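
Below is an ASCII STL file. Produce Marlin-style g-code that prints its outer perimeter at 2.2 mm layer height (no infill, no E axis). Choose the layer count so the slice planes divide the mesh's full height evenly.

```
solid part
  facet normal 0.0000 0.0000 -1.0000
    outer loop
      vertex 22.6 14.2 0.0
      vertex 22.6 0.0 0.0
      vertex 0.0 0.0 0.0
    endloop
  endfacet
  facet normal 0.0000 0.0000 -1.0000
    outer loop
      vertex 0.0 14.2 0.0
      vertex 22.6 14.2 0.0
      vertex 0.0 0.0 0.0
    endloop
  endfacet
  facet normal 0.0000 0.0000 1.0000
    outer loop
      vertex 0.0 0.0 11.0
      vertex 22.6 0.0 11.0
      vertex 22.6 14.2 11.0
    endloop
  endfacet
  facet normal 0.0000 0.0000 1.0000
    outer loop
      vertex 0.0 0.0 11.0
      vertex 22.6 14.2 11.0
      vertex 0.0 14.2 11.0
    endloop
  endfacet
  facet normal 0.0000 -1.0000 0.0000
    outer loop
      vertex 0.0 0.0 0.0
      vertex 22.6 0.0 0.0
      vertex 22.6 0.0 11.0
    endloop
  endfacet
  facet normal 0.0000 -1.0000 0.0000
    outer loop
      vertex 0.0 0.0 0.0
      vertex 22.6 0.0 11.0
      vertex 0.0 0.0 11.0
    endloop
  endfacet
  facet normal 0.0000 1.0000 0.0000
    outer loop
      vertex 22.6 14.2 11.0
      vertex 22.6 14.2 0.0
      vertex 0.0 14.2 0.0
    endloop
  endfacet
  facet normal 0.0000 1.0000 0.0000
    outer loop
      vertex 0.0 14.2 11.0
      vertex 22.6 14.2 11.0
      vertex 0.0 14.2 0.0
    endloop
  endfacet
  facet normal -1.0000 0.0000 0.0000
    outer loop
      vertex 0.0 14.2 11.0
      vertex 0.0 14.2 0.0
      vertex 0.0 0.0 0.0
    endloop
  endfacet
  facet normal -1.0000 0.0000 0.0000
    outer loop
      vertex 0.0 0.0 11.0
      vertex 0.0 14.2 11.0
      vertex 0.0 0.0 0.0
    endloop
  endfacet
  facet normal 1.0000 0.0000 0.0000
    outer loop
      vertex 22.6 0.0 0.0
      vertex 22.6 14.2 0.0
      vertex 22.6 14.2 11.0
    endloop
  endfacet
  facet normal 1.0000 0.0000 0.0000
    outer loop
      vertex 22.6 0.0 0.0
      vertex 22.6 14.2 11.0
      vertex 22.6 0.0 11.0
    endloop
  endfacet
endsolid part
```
; perimeter-only toolpath
G21 ; units = mm
G90 ; absolute positioning
G28 ; home
; layer 1
G0 Z2.2
G0 X0.0 Y0.0
G1 X22.6 Y0.0
G1 X22.6 Y14.2
G1 X0.0 Y14.2
G1 X0.0 Y0.0
; layer 2
G0 Z4.4
G0 X0.0 Y0.0
G1 X22.6 Y0.0
G1 X22.6 Y14.2
G1 X0.0 Y14.2
G1 X0.0 Y0.0
; layer 3
G0 Z6.6
G0 X0.0 Y0.0
G1 X22.6 Y0.0
G1 X22.6 Y14.2
G1 X0.0 Y14.2
G1 X0.0 Y0.0
; layer 4
G0 Z8.8
G0 X0.0 Y0.0
G1 X22.6 Y0.0
G1 X22.6 Y14.2
G1 X0.0 Y14.2
G1 X0.0 Y0.0
; layer 5
G0 Z11.0
G0 X0.0 Y0.0
G1 X22.6 Y0.0
G1 X22.6 Y14.2
G1 X0.0 Y14.2
G1 X0.0 Y0.0
M2 ; end

The solid is a rectangular box, roughly 22.6 × 14.2 mm footprint and 11 mm tall. Slicing at Δz = 2.2 mm — 5 equal slices spanning the solid's height, so layer i sits at z = i·h/5 — gives 5 non-empty perimeters. Each is a 4-segment closed polygon; G0 lifts to the layer z and rapids to the start vertex, then G1 traces the edges.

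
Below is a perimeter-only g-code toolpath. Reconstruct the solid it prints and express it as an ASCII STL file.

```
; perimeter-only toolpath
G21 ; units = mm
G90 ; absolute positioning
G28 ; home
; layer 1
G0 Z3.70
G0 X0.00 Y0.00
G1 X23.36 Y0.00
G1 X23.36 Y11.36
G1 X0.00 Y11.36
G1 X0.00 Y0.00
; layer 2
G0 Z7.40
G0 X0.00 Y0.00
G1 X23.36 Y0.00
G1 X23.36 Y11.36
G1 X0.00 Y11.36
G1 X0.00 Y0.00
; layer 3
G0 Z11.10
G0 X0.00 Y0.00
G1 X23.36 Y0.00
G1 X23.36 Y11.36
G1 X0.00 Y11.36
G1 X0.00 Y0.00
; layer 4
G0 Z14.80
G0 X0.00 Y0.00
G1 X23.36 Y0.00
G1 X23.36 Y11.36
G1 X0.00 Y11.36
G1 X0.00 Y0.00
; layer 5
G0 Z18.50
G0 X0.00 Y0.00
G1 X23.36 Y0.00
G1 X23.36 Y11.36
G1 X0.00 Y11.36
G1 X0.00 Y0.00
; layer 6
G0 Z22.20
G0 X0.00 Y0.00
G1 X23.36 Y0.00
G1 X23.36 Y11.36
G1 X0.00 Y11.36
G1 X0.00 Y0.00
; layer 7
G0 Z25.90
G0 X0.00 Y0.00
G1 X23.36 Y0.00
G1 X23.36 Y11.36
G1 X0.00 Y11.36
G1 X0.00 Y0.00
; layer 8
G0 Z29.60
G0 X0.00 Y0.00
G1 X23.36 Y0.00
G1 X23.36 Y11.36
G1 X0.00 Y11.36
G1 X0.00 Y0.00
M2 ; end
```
solid part
  facet normal 0.0000 0.0000 -1.0000
    outer loop
      vertex 23.36 11.36 0.00
      vertex 23.36 0.00 0.00
      vertex 0.00 0.00 0.00
    endloop
  endfacet
  facet normal 0.0000 0.0000 -1.0000
    outer loop
      vertex 0.00 11.36 0.00
      vertex 23.36 11.36 0.00
      vertex 0.00 0.00 0.00
    endloop
  endfacet
  facet normal 0.0000 0.0000 1.0000
    outer loop
      vertex 0.00 0.00 29.60
      vertex 23.36 0.00 29.60
      vertex 23.36 11.36 29.60
    endloop
  endfacet
  facet normal 0.0000 0.0000 1.0000
    outer loop
      vertex 0.00 0.00 29.60
      vertex 23.36 11.36 29.60
      vertex 0.00 11.36 29.60
    endloop
  endfacet
  facet normal 0.0000 -1.0000 0.0000
    outer loop
      vertex 0.00 0.00 0.00
      vertex 23.36 0.00 0.00
      vertex 23.36 0.00 29.60
    endloop
  endfacet
  facet normal 0.0000 -1.0000 0.0000
    outer loop
      vertex 0.00 0.00 0.00
      vertex 23.36 0.00 29.60
      vertex 0.00 0.00 29.60
    endloop
  endfacet
  facet normal 0.0000 1.0000 0.0000
    outer loop
      vertex 23.36 11.36 29.60
      vertex 23.36 11.36 0.00
      vertex 0.00 11.36 0.00
    endloop
  endfacet
  facet normal 0.0000 1.0000 0.0000
    outer loop
      vertex 0.00 11.36 29.60
      vertex 23.36 11.36 29.60
      vertex 0.00 11.36 0.00
    endloop
  endfacet
  facet normal -1.0000 0.0000 0.0000
    outer loop
      vertex 0.00 11.36 29.60
      vertex 0.00 11.36 0.00
      vertex 0.00 0.00 0.00
    endloop
  endfacet
  facet normal -1.0000 0.0000 0.0000
    outer loop
      vertex 0.00 0.00 29.60
      vertex 0.00 11.36 29.60
      vertex 0.00 0.00 0.00
    endloop
  endfacet
  facet normal 1.0000 0.0000 0.0000
    outer loop
      vertex 23.36 0.00 0.00
      vertex 23.36 11.36 0.00
      vertex 23.36 11.36 29.60
    endloop
  endfacet
  facet normal 1.0000 0.0000 0.0000
    outer loop
      vertex 23.36 0.00 0.00
      vertex 23.36 11.36 29.60
      vertex 23.36 0.00 29.60
    endloop
  endfacet
endsolid part

The G0 Z moves step by Δz≈3.70 mm. Every layer's G1 loop is the same polygon, so the solid is a straight extrusion of it from z=0 to z≈29.6. Closing with flat bottom and top caps and triangulating gives 12 facets — a rectangular box, roughly 23.4 × 11.4 mm footprint and 29.6 mm tall.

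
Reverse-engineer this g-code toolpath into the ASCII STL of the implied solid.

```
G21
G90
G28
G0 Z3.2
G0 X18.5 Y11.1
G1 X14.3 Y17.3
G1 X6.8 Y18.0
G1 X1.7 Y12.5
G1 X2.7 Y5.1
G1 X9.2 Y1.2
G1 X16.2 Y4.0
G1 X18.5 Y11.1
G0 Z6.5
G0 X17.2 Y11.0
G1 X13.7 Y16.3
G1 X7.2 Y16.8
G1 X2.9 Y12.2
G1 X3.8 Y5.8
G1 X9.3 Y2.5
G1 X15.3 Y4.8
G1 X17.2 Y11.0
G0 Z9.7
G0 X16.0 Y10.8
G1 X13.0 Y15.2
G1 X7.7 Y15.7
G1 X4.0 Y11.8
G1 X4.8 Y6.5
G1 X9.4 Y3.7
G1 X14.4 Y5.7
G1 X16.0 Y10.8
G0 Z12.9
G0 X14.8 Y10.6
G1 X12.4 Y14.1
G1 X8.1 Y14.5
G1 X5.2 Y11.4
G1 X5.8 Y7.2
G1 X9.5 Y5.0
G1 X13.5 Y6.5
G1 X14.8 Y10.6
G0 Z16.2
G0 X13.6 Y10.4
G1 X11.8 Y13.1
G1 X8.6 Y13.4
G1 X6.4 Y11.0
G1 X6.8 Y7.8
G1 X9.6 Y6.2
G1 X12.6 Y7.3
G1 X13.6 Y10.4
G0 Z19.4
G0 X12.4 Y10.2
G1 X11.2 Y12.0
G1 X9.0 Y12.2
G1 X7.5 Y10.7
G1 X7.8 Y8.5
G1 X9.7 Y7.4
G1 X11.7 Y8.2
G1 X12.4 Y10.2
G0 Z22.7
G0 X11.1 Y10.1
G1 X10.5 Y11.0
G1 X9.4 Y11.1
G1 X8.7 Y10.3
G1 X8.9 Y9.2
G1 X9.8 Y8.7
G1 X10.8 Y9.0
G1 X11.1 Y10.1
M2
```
solid part
  facet normal 0.0000 0.0000 -1.0000
    outer loop
      vertex 6.3 19.1 0.0
      vertex 14.9 18.4 0.0
      vertex 19.7 11.3 0.0
    endloop
  endfacet
  facet normal 0.0000 0.0000 -1.0000
    outer loop
      vertex 0.5 12.9 0.0
      vertex 6.3 19.1 0.0
      vertex 19.7 11.3 0.0
    endloop
  endfacet
  facet normal 0.0000 0.0000 -1.0000
    outer loop
      vertex 1.7 4.4 0.0
      vertex 0.5 12.9 0.0
      vertex 19.7 11.3 0.0
    endloop
  endfacet
  facet normal 0.0000 0.0000 -1.0000
    outer loop
      vertex 9.1 0.0 0.0
      vertex 1.7 4.4 0.0
      vertex 19.7 11.3 0.0
    endloop
  endfacet
  facet normal 0.0000 0.0000 -1.0000
    outer loop
      vertex 17.1 3.1 0.0
      vertex 9.1 0.0 0.0
      vertex 19.7 11.3 0.0
    endloop
  endfacet
  facet normal 0.7834 0.5297 0.3251
    outer loop
      vertex 19.7 11.3 0.0
      vertex 14.9 18.4 0.0
      vertex 9.9 9.9 25.9
    endloop
  endfacet
  facet normal 0.0767 0.9429 0.3242
    outer loop
      vertex 14.9 18.4 0.0
      vertex 6.3 19.1 0.0
      vertex 9.9 9.9 25.9
    endloop
  endfacet
  facet normal -0.6905 0.6460 0.3254
    outer loop
      vertex 6.3 19.1 0.0
      vertex 0.5 12.9 0.0
      vertex 9.9 9.9 25.9
    endloop
  endfacet
  facet normal -0.9366 -0.1322 0.3246
    outer loop
      vertex 0.5 12.9 0.0
      vertex 1.7 4.4 0.0
      vertex 9.9 9.9 25.9
    endloop
  endfacet
  facet normal -0.4832 -0.8127 0.3256
    outer loop
      vertex 1.7 4.4 0.0
      vertex 9.1 0.0 0.0
      vertex 9.9 9.9 25.9
    endloop
  endfacet
  facet normal 0.3415 -0.8814 0.3264
    outer loop
      vertex 9.1 0.0 0.0
      vertex 17.1 3.1 0.0
      vertex 9.9 9.9 25.9
    endloop
  endfacet
  facet normal 0.9013 -0.2858 0.3256
    outer loop
      vertex 17.1 3.1 0.0
      vertex 19.7 11.3 0.0
      vertex 9.9 9.9 25.9
    endloop
  endfacet
endsolid part

The G0 Z moves step by Δz≈3.2 mm. The G1 loops shrink linearly with z, so the solid tapers from its base footprint up to z≈25.9. Closing with a flat bottom cap and the tapered top and triangulating gives 12 facets — a regular 7-sided pyramid, base circumscribed radius ≈ 9.9 mm, apex at z ≈ 25.9 mm.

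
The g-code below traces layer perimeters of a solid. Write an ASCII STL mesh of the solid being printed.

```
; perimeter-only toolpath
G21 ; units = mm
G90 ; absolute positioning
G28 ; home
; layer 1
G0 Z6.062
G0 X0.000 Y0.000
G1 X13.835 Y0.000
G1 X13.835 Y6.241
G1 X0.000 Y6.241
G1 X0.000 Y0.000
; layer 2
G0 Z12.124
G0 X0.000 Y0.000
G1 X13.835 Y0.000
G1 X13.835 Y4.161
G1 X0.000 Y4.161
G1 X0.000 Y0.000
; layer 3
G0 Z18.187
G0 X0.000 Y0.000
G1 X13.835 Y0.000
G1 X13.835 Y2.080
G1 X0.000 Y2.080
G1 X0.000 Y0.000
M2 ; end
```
solid part
  facet normal 0.0000 0.0000 -1.0000
    outer loop
      vertex 13.835 8.322 0.000
      vertex 13.835 0.000 0.000
      vertex 0.000 0.000 0.000
    endloop
  endfacet
  facet normal 0.0000 0.0000 -1.0000
    outer loop
      vertex 0.000 8.322 0.000
      vertex 13.835 8.322 0.000
      vertex 0.000 0.000 0.000
    endloop
  endfacet
  facet normal 0.0000 -1.0000 0.0000
    outer loop
      vertex 0.000 0.000 0.000
      vertex 13.835 0.000 0.000
      vertex 13.835 0.000 24.249
    endloop
  endfacet
  facet normal 0.0000 -1.0000 0.0000
    outer loop
      vertex 0.000 0.000 0.000
      vertex 13.835 0.000 24.249
      vertex 0.000 0.000 24.249
    endloop
  endfacet
  facet normal 0.0000 0.9458 0.3246
    outer loop
      vertex 0.000 0.000 24.249
      vertex 13.835 0.000 24.249
      vertex 13.835 8.322 0.000
    endloop
  endfacet
  facet normal 0.0000 0.9458 0.3246
    outer loop
      vertex 0.000 0.000 24.249
      vertex 13.835 8.322 0.000
      vertex 0.000 8.322 0.000
    endloop
  endfacet
  facet normal -1.0000 0.0000 0.0000
    outer loop
      vertex 0.000 0.000 24.249
      vertex 0.000 8.322 0.000
      vertex 0.000 0.000 0.000
    endloop
  endfacet
  facet normal 1.0000 0.0000 0.0000
    outer loop
      vertex 13.835 0.000 0.000
      vertex 13.835 8.322 0.000
      vertex 13.835 0.000 24.249
    endloop
  endfacet
endsolid part

The G0 Z moves step by Δz≈6.062 mm. The G1 loops shrink linearly with z, so the solid tapers from its base footprint up to z≈24.2. Closing with a flat bottom cap and the tapered top and triangulating gives 8 facets — a wedge (ramp): 13.8 × 8.32 mm base, rising to 24.2 mm along the y=0 edge and sloping linearly to z=0 at y=8.32.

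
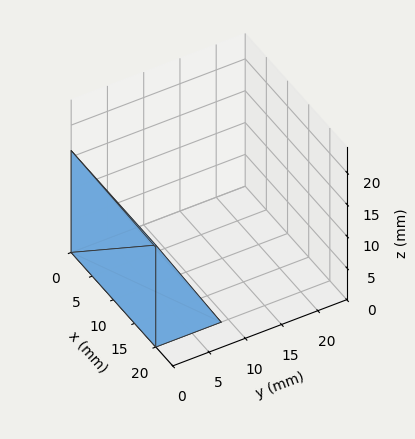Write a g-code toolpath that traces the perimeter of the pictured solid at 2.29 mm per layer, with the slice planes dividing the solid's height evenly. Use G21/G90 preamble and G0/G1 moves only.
Reading the render: the shape is a wedge (ramp): 20 × 9 mm base, rising to 16 mm along the y=0 edge and sloping linearly to z=0 at y=9 (dimensions read to the nearest mm from the axis ticks). For the g-code, the solid's height is divided into equal slices at the stated Δz and each level perimeter traced with G1 moves after a G0 lift.

; perimeter-only toolpath
G21 ; units = mm
G90 ; absolute positioning
G28 ; home
; layer 1
G0 Z2.29
G0 X0.00 Y0.00
G1 X20.00 Y0.00
G1 X20.00 Y7.71
G1 X0.00 Y7.71
G1 X0.00 Y0.00
; layer 2
G0 Z4.57
G0 X0.00 Y0.00
G1 X20.00 Y0.00
G1 X20.00 Y6.43
G1 X0.00 Y6.43
G1 X0.00 Y0.00
; layer 3
G0 Z6.86
G0 X0.00 Y0.00
G1 X20.00 Y0.00
G1 X20.00 Y5.14
G1 X0.00 Y5.14
G1 X0.00 Y0.00
; layer 4
G0 Z9.14
G0 X0.00 Y0.00
G1 X20.00 Y0.00
G1 X20.00 Y3.86
G1 X0.00 Y3.86
G1 X0.00 Y0.00
; layer 5
G0 Z11.43
G0 X0.00 Y0.00
G1 X20.00 Y0.00
G1 X20.00 Y2.57
G1 X0.00 Y2.57
G1 X0.00 Y0.00
; layer 6
G0 Z13.71
G0 X0.00 Y0.00
G1 X20.00 Y0.00
G1 X20.00 Y1.29
G1 X0.00 Y1.29
G1 X0.00 Y0.00
M2 ; end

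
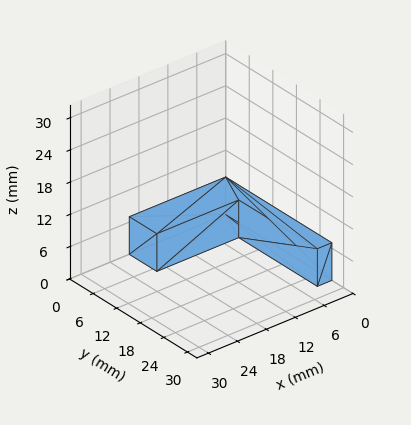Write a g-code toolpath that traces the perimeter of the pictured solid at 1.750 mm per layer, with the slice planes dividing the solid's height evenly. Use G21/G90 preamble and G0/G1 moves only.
Reading the render: the shape is an L-shaped prism: outer 20 × 27 mm, arm thicknesses ≈ 7 mm (horizontal) and 3 mm (vertical), extruded 7 mm in z (dimensions read to the nearest mm from the axis ticks). For the g-code, the solid's height is divided into equal slices at the stated Δz and each level perimeter traced with G1 moves after a G0 lift.

; perimeter-only toolpath
G21 ; units = mm
G90 ; absolute positioning
G28 ; home
; layer 1
G0 Z1.750
G0 X0.000 Y0.000
G1 X20.000 Y0.000
G1 X20.000 Y7.000
G1 X3.000 Y7.000
G1 X3.000 Y27.000
G1 X0.000 Y27.000
G1 X0.000 Y0.000
; layer 2
G0 Z3.500
G0 X0.000 Y0.000
G1 X20.000 Y0.000
G1 X20.000 Y7.000
G1 X3.000 Y7.000
G1 X3.000 Y27.000
G1 X0.000 Y27.000
G1 X0.000 Y0.000
; layer 3
G0 Z5.250
G0 X0.000 Y0.000
G1 X20.000 Y0.000
G1 X20.000 Y7.000
G1 X3.000 Y7.000
G1 X3.000 Y27.000
G1 X0.000 Y27.000
G1 X0.000 Y0.000
; layer 4
G0 Z7.000
G0 X0.000 Y0.000
G1 X20.000 Y0.000
G1 X20.000 Y7.000
G1 X3.000 Y7.000
G1 X3.000 Y27.000
G1 X0.000 Y27.000
G1 X0.000 Y0.000
M2 ; end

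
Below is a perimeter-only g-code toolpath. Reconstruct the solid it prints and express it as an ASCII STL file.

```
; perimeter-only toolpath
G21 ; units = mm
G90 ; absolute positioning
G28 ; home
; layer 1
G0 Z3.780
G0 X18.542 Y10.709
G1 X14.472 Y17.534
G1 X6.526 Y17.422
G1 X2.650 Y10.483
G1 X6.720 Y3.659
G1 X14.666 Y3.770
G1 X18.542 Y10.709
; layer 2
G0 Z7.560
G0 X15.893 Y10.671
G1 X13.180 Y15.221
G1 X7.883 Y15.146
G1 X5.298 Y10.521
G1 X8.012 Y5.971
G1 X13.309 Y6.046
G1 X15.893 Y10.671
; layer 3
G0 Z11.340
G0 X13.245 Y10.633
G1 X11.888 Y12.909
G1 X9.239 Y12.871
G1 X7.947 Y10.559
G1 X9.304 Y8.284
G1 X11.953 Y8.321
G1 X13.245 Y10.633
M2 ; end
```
solid part
  facet normal 0.0000 0.0000 -1.0000
    outer loop
      vertex 5.169 19.697 0.000
      vertex 15.764 19.846 0.000
      vertex 21.191 10.746 0.000
    endloop
  endfacet
  facet normal 0.0000 0.0000 -1.0000
    outer loop
      vertex 0.001 10.446 0.000
      vertex 5.169 19.697 0.000
      vertex 21.191 10.746 0.000
    endloop
  endfacet
  facet normal 0.0000 0.0000 -1.0000
    outer loop
      vertex 5.428 1.346 0.000
      vertex 0.001 10.446 0.000
      vertex 21.191 10.746 0.000
    endloop
  endfacet
  facet normal 0.0000 0.0000 -1.0000
    outer loop
      vertex 16.023 1.495 0.000
      vertex 5.428 1.346 0.000
      vertex 21.191 10.746 0.000
    endloop
  endfacet
  facet normal 0.7342 0.4379 0.5188
    outer loop
      vertex 21.191 10.746 0.000
      vertex 15.764 19.846 0.000
      vertex 10.596 10.596 15.120
    endloop
  endfacet
  facet normal -0.0120 0.8548 0.5188
    outer loop
      vertex 15.764 19.846 0.000
      vertex 5.169 19.697 0.000
      vertex 10.596 10.596 15.120
    endloop
  endfacet
  facet normal -0.7463 0.4169 0.5188
    outer loop
      vertex 5.169 19.697 0.000
      vertex 0.001 10.446 0.000
      vertex 10.596 10.596 15.120
    endloop
  endfacet
  facet normal -0.7342 -0.4379 0.5188
    outer loop
      vertex 0.001 10.446 0.000
      vertex 5.428 1.346 0.000
      vertex 10.596 10.596 15.120
    endloop
  endfacet
  facet normal 0.0120 -0.8548 0.5188
    outer loop
      vertex 5.428 1.346 0.000
      vertex 16.023 1.495 0.000
      vertex 10.596 10.596 15.120
    endloop
  endfacet
  facet normal 0.7463 -0.4169 0.5188
    outer loop
      vertex 16.023 1.495 0.000
      vertex 21.191 10.746 0.000
      vertex 10.596 10.596 15.120
    endloop
  endfacet
endsolid part

The G0 Z moves step by Δz≈3.780 mm. The G1 loops shrink linearly with z, so the solid tapers from its base footprint up to z≈15.1. Closing with a flat bottom cap and the tapered top and triangulating gives 10 facets — a regular 6-sided pyramid, base circumscribed radius ≈ 10.6 mm, apex at z ≈ 15.1 mm.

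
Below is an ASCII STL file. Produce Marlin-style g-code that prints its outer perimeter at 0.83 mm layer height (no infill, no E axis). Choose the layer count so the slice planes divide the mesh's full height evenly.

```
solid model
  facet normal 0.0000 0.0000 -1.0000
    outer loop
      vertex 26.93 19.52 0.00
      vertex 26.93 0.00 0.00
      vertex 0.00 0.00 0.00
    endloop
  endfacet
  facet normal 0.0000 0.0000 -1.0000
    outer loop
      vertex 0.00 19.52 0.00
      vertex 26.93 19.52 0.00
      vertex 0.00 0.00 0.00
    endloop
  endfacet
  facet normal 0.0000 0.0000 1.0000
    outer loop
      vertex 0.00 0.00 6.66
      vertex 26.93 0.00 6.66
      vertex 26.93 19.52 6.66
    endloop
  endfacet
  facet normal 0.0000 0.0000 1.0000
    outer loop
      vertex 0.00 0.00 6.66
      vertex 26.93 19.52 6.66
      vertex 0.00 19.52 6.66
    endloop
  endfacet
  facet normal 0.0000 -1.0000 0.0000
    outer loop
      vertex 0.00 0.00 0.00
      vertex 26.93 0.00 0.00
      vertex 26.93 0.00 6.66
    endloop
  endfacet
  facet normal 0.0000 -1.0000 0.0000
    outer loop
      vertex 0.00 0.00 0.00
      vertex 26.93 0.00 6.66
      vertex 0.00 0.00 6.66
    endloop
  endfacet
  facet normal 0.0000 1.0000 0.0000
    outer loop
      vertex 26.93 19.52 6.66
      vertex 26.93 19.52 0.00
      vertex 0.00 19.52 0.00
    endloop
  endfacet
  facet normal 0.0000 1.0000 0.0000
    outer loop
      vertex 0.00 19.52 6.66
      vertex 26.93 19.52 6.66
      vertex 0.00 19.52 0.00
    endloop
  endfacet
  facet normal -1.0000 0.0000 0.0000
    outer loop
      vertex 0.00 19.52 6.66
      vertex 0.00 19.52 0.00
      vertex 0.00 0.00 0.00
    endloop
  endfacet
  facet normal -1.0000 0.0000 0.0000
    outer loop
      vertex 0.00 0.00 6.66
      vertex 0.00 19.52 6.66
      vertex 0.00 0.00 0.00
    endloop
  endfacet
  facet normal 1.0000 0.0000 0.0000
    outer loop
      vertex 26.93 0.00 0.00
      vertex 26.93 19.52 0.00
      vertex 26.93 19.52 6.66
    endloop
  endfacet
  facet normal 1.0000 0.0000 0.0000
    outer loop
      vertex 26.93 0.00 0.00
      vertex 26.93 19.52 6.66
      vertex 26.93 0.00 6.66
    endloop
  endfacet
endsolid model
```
; perimeter-only toolpath
G21 ; units = mm
G90 ; absolute positioning
G28 ; home
; layer 1
G0 Z0.83
G0 X0.00 Y0.00
G1 X26.93 Y0.00
G1 X26.93 Y19.52
G1 X0.00 Y19.52
G1 X0.00 Y0.00
; layer 2
G0 Z1.67
G0 X0.00 Y0.00
G1 X26.93 Y0.00
G1 X26.93 Y19.52
G1 X0.00 Y19.52
G1 X0.00 Y0.00
; layer 3
G0 Z2.50
G0 X0.00 Y0.00
G1 X26.93 Y0.00
G1 X26.93 Y19.52
G1 X0.00 Y19.52
G1 X0.00 Y0.00
; layer 4
G0 Z3.33
G0 X0.00 Y0.00
G1 X26.93 Y0.00
G1 X26.93 Y19.52
G1 X0.00 Y19.52
G1 X0.00 Y0.00
; layer 5
G0 Z4.16
G0 X0.00 Y0.00
G1 X26.93 Y0.00
G1 X26.93 Y19.52
G1 X0.00 Y19.52
G1 X0.00 Y0.00
; layer 6
G0 Z5.00
G0 X0.00 Y0.00
G1 X26.93 Y0.00
G1 X26.93 Y19.52
G1 X0.00 Y19.52
G1 X0.00 Y0.00
; layer 7
G0 Z5.83
G0 X0.00 Y0.00
G1 X26.93 Y0.00
G1 X26.93 Y19.52
G1 X0.00 Y19.52
G1 X0.00 Y0.00
; layer 8
G0 Z6.66
G0 X0.00 Y0.00
G1 X26.93 Y0.00
G1 X26.93 Y19.52
G1 X0.00 Y19.52
G1 X0.00 Y0.00
M2 ; end

The solid is a rectangular box, roughly 26.9 × 19.5 mm footprint and 6.66 mm tall. Slicing at Δz = 0.83 mm — 8 equal slices spanning the solid's height, so layer i sits at z = i·h/8 — gives 8 non-empty perimeters. Each is a 4-segment closed polygon; G0 lifts to the layer z and rapids to the start vertex, then G1 traces the edges.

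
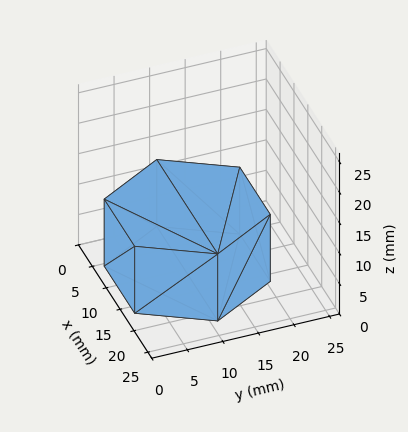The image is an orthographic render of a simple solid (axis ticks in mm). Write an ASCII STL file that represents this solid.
Reading the render: the shape is a regular 6-sided prism (a cylinder approximated with 6 flat sides), circumscribed radius ≈ 11 mm, height ≈ 11 mm (dimensions read to the nearest mm from the axis ticks). For the STL, each face is triangulated and given an outward normal.

solid part
  facet normal 0.0000 0.0000 -1.0000
    outer loop
      vertex 5.50 20.53 0.00
      vertex 16.50 20.53 0.00
      vertex 22.00 11.00 0.00
    endloop
  endfacet
  facet normal 0.0000 0.0000 -1.0000
    outer loop
      vertex 0.00 11.00 0.00
      vertex 5.50 20.53 0.00
      vertex 22.00 11.00 0.00
    endloop
  endfacet
  facet normal 0.0000 0.0000 -1.0000
    outer loop
      vertex 5.50 1.47 0.00
      vertex 0.00 11.00 0.00
      vertex 22.00 11.00 0.00
    endloop
  endfacet
  facet normal 0.0000 0.0000 -1.0000
    outer loop
      vertex 16.50 1.47 0.00
      vertex 5.50 1.47 0.00
      vertex 22.00 11.00 0.00
    endloop
  endfacet
  facet normal 0.0000 0.0000 1.0000
    outer loop
      vertex 22.00 11.00 11.00
      vertex 16.50 20.53 11.00
      vertex 5.50 20.53 11.00
    endloop
  endfacet
  facet normal 0.0000 0.0000 1.0000
    outer loop
      vertex 22.00 11.00 11.00
      vertex 5.50 20.53 11.00
      vertex 0.00 11.00 11.00
    endloop
  endfacet
  facet normal 0.0000 0.0000 1.0000
    outer loop
      vertex 22.00 11.00 11.00
      vertex 0.00 11.00 11.00
      vertex 5.50 1.47 11.00
    endloop
  endfacet
  facet normal 0.0000 0.0000 1.0000
    outer loop
      vertex 22.00 11.00 11.00
      vertex 5.50 1.47 11.00
      vertex 16.50 1.47 11.00
    endloop
  endfacet
  facet normal 0.8661 0.4999 0.0000
    outer loop
      vertex 22.00 11.00 0.00
      vertex 16.50 20.53 0.00
      vertex 16.50 20.53 11.00
    endloop
  endfacet
  facet normal 0.8661 0.4999 0.0000
    outer loop
      vertex 22.00 11.00 0.00
      vertex 16.50 20.53 11.00
      vertex 22.00 11.00 11.00
    endloop
  endfacet
  facet normal 0.0000 1.0000 0.0000
    outer loop
      vertex 16.50 20.53 0.00
      vertex 5.50 20.53 0.00
      vertex 5.50 20.53 11.00
    endloop
  endfacet
  facet normal 0.0000 1.0000 0.0000
    outer loop
      vertex 16.50 20.53 0.00
      vertex 5.50 20.53 11.00
      vertex 16.50 20.53 11.00
    endloop
  endfacet
  facet normal -0.8661 0.4999 0.0000
    outer loop
      vertex 5.50 20.53 0.00
      vertex 0.00 11.00 0.00
      vertex 0.00 11.00 11.00
    endloop
  endfacet
  facet normal -0.8661 0.4999 0.0000
    outer loop
      vertex 5.50 20.53 0.00
      vertex 0.00 11.00 11.00
      vertex 5.50 20.53 11.00
    endloop
  endfacet
  facet normal -0.8661 -0.4999 0.0000
    outer loop
      vertex 0.00 11.00 0.00
      vertex 5.50 1.47 0.00
      vertex 5.50 1.47 11.00
    endloop
  endfacet
  facet normal -0.8661 -0.4999 0.0000
    outer loop
      vertex 0.00 11.00 0.00
      vertex 5.50 1.47 11.00
      vertex 0.00 11.00 11.00
    endloop
  endfacet
  facet normal 0.0000 -1.0000 0.0000
    outer loop
      vertex 5.50 1.47 0.00
      vertex 16.50 1.47 0.00
      vertex 16.50 1.47 11.00
    endloop
  endfacet
  facet normal 0.0000 -1.0000 0.0000
    outer loop
      vertex 5.50 1.47 0.00
      vertex 16.50 1.47 11.00
      vertex 5.50 1.47 11.00
    endloop
  endfacet
  facet normal 0.8661 -0.4999 0.0000
    outer loop
      vertex 16.50 1.47 0.00
      vertex 22.00 11.00 0.00
      vertex 22.00 11.00 11.00
    endloop
  endfacet
  facet normal 0.8661 -0.4999 0.0000
    outer loop
      vertex 16.50 1.47 0.00
      vertex 22.00 11.00 11.00
      vertex 16.50 1.47 11.00
    endloop
  endfacet
endsolid part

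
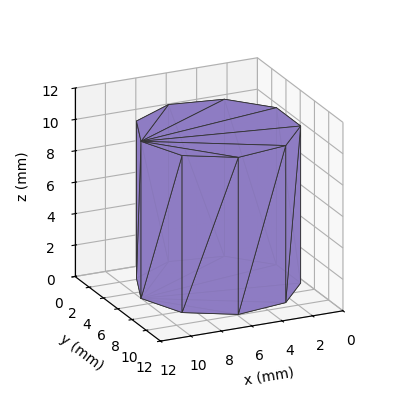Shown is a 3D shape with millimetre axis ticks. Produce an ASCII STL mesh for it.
Reading the render: the shape is a regular 9-sided prism (a cylinder approximated with 9 flat sides), circumscribed radius ≈ 5 mm, height ≈ 10 mm (dimensions read to the nearest mm from the axis ticks). For the STL, each face is triangulated and given an outward normal.

solid part
  facet normal 0.0000 0.0000 -1.0000
    outer loop
      vertex 5.9 9.9 0.0
      vertex 8.8 8.2 0.0
      vertex 10.0 5.0 0.0
    endloop
  endfacet
  facet normal 0.0000 0.0000 -1.0000
    outer loop
      vertex 2.5 9.3 0.0
      vertex 5.9 9.9 0.0
      vertex 10.0 5.0 0.0
    endloop
  endfacet
  facet normal 0.0000 0.0000 -1.0000
    outer loop
      vertex 0.3 6.7 0.0
      vertex 2.5 9.3 0.0
      vertex 10.0 5.0 0.0
    endloop
  endfacet
  facet normal 0.0000 0.0000 -1.0000
    outer loop
      vertex 0.3 3.3 0.0
      vertex 0.3 6.7 0.0
      vertex 10.0 5.0 0.0
    endloop
  endfacet
  facet normal 0.0000 0.0000 -1.0000
    outer loop
      vertex 2.5 0.7 0.0
      vertex 0.3 3.3 0.0
      vertex 10.0 5.0 0.0
    endloop
  endfacet
  facet normal 0.0000 0.0000 -1.0000
    outer loop
      vertex 5.9 0.1 0.0
      vertex 2.5 0.7 0.0
      vertex 10.0 5.0 0.0
    endloop
  endfacet
  facet normal 0.0000 0.0000 -1.0000
    outer loop
      vertex 8.8 1.8 0.0
      vertex 5.9 0.1 0.0
      vertex 10.0 5.0 0.0
    endloop
  endfacet
  facet normal 0.0000 0.0000 1.0000
    outer loop
      vertex 10.0 5.0 10.0
      vertex 8.8 8.2 10.0
      vertex 5.9 9.9 10.0
    endloop
  endfacet
  facet normal 0.0000 0.0000 1.0000
    outer loop
      vertex 10.0 5.0 10.0
      vertex 5.9 9.9 10.0
      vertex 2.5 9.3 10.0
    endloop
  endfacet
  facet normal 0.0000 0.0000 1.0000
    outer loop
      vertex 10.0 5.0 10.0
      vertex 2.5 9.3 10.0
      vertex 0.3 6.7 10.0
    endloop
  endfacet
  facet normal 0.0000 0.0000 1.0000
    outer loop
      vertex 10.0 5.0 10.0
      vertex 0.3 6.7 10.0
      vertex 0.3 3.3 10.0
    endloop
  endfacet
  facet normal 0.0000 0.0000 1.0000
    outer loop
      vertex 10.0 5.0 10.0
      vertex 0.3 3.3 10.0
      vertex 2.5 0.7 10.0
    endloop
  endfacet
  facet normal 0.0000 0.0000 1.0000
    outer loop
      vertex 10.0 5.0 10.0
      vertex 2.5 0.7 10.0
      vertex 5.9 0.1 10.0
    endloop
  endfacet
  facet normal 0.0000 0.0000 1.0000
    outer loop
      vertex 10.0 5.0 10.0
      vertex 5.9 0.1 10.0
      vertex 8.8 1.8 10.0
    endloop
  endfacet
  facet normal 0.9363 0.3511 0.0000
    outer loop
      vertex 10.0 5.0 0.0
      vertex 8.8 8.2 0.0
      vertex 8.8 8.2 10.0
    endloop
  endfacet
  facet normal 0.9363 0.3511 0.0000
    outer loop
      vertex 10.0 5.0 0.0
      vertex 8.8 8.2 10.0
      vertex 10.0 5.0 10.0
    endloop
  endfacet
  facet normal 0.5057 0.8627 0.0000
    outer loop
      vertex 8.8 8.2 0.0
      vertex 5.9 9.9 0.0
      vertex 5.9 9.9 10.0
    endloop
  endfacet
  facet normal 0.5057 0.8627 0.0000
    outer loop
      vertex 8.8 8.2 0.0
      vertex 5.9 9.9 10.0
      vertex 8.8 8.2 10.0
    endloop
  endfacet
  facet normal -0.1738 0.9848 0.0000
    outer loop
      vertex 5.9 9.9 0.0
      vertex 2.5 9.3 0.0
      vertex 2.5 9.3 10.0
    endloop
  endfacet
  facet normal -0.1738 0.9848 0.0000
    outer loop
      vertex 5.9 9.9 0.0
      vertex 2.5 9.3 10.0
      vertex 5.9 9.9 10.0
    endloop
  endfacet
  facet normal -0.7634 0.6459 0.0000
    outer loop
      vertex 2.5 9.3 0.0
      vertex 0.3 6.7 0.0
      vertex 0.3 6.7 10.0
    endloop
  endfacet
  facet normal -0.7634 0.6459 0.0000
    outer loop
      vertex 2.5 9.3 0.0
      vertex 0.3 6.7 10.0
      vertex 2.5 9.3 10.0
    endloop
  endfacet
  facet normal -1.0000 0.0000 0.0000
    outer loop
      vertex 0.3 6.7 0.0
      vertex 0.3 3.3 0.0
      vertex 0.3 3.3 10.0
    endloop
  endfacet
  facet normal -1.0000 0.0000 0.0000
    outer loop
      vertex 0.3 6.7 0.0
      vertex 0.3 3.3 10.0
      vertex 0.3 6.7 10.0
    endloop
  endfacet
  facet normal -0.7634 -0.6459 0.0000
    outer loop
      vertex 0.3 3.3 0.0
      vertex 2.5 0.7 0.0
      vertex 2.5 0.7 10.0
    endloop
  endfacet
  facet normal -0.7634 -0.6459 0.0000
    outer loop
      vertex 0.3 3.3 0.0
      vertex 2.5 0.7 10.0
      vertex 0.3 3.3 10.0
    endloop
  endfacet
  facet normal -0.1738 -0.9848 0.0000
    outer loop
      vertex 2.5 0.7 0.0
      vertex 5.9 0.1 0.0
      vertex 5.9 0.1 10.0
    endloop
  endfacet
  facet normal -0.1738 -0.9848 0.0000
    outer loop
      vertex 2.5 0.7 0.0
      vertex 5.9 0.1 10.0
      vertex 2.5 0.7 10.0
    endloop
  endfacet
  facet normal 0.5057 -0.8627 0.0000
    outer loop
      vertex 5.9 0.1 0.0
      vertex 8.8 1.8 0.0
      vertex 8.8 1.8 10.0
    endloop
  endfacet
  facet normal 0.5057 -0.8627 0.0000
    outer loop
      vertex 5.9 0.1 0.0
      vertex 8.8 1.8 10.0
      vertex 5.9 0.1 10.0
    endloop
  endfacet
  facet normal 0.9363 -0.3511 0.0000
    outer loop
      vertex 8.8 1.8 0.0
      vertex 10.0 5.0 0.0
      vertex 10.0 5.0 10.0
    endloop
  endfacet
  facet normal 0.9363 -0.3511 0.0000
    outer loop
      vertex 8.8 1.8 0.0
      vertex 10.0 5.0 10.0
      vertex 8.8 1.8 10.0
    endloop
  endfacet
endsolid part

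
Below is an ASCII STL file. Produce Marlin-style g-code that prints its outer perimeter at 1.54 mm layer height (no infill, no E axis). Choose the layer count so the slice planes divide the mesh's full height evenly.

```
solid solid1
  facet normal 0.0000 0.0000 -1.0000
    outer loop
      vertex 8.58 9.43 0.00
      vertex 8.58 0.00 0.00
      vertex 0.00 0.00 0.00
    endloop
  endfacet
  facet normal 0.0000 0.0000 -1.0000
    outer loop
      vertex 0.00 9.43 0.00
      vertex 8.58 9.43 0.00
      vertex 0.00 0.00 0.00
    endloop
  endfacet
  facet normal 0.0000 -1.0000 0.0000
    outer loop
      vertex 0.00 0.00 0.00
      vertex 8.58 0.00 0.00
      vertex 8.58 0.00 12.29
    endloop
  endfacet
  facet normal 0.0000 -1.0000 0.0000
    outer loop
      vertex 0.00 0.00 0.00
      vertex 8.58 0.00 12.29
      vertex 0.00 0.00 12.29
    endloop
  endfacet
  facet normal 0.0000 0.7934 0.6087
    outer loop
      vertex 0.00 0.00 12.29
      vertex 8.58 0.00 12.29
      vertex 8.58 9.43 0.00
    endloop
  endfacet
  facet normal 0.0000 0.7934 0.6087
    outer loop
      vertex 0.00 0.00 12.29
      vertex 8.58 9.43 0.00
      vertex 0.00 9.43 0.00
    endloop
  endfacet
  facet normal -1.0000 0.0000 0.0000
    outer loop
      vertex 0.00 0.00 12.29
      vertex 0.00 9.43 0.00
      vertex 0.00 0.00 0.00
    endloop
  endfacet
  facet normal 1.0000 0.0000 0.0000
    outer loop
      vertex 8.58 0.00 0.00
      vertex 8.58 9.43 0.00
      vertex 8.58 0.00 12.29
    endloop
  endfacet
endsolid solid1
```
; perimeter-only toolpath
G21 ; units = mm
G90 ; absolute positioning
G28 ; home
; layer 1
G0 Z1.54
G0 X0.00 Y0.00
G1 X8.58 Y0.00
G1 X8.58 Y8.25
G1 X0.00 Y8.25
G1 X0.00 Y0.00
; layer 2
G0 Z3.07
G0 X0.00 Y0.00
G1 X8.58 Y0.00
G1 X8.58 Y7.07
G1 X0.00 Y7.07
G1 X0.00 Y0.00
; layer 3
G0 Z4.61
G0 X0.00 Y0.00
G1 X8.58 Y0.00
G1 X8.58 Y5.89
G1 X0.00 Y5.89
G1 X0.00 Y0.00
; layer 4
G0 Z6.14
G0 X0.00 Y0.00
G1 X8.58 Y0.00
G1 X8.58 Y4.71
G1 X0.00 Y4.71
G1 X0.00 Y0.00
; layer 5
G0 Z7.68
G0 X0.00 Y0.00
G1 X8.58 Y0.00
G1 X8.58 Y3.54
G1 X0.00 Y3.54
G1 X0.00 Y0.00
; layer 6
G0 Z9.22
G0 X0.00 Y0.00
G1 X8.58 Y0.00
G1 X8.58 Y2.36
G1 X0.00 Y2.36
G1 X0.00 Y0.00
; layer 7
G0 Z10.75
G0 X0.00 Y0.00
G1 X8.58 Y0.00
G1 X8.58 Y1.18
G1 X0.00 Y1.18
G1 X0.00 Y0.00
M2 ; end

The solid is a wedge (ramp): 8.58 × 9.43 mm base, rising to 12.3 mm along the y=0 edge and sloping linearly to z=0 at y=9.43. Slicing at Δz = 1.54 mm — 8 equal slices spanning the solid's height, so layer i sits at z = i·h/8 — gives 7 non-empty perimeters. Each is a 4-segment closed polygon; G0 lifts to the layer z and rapids to the start vertex, then G1 traces the edges. The cross-section shrinks linearly with z (the slice at the apex is degenerate and omitted).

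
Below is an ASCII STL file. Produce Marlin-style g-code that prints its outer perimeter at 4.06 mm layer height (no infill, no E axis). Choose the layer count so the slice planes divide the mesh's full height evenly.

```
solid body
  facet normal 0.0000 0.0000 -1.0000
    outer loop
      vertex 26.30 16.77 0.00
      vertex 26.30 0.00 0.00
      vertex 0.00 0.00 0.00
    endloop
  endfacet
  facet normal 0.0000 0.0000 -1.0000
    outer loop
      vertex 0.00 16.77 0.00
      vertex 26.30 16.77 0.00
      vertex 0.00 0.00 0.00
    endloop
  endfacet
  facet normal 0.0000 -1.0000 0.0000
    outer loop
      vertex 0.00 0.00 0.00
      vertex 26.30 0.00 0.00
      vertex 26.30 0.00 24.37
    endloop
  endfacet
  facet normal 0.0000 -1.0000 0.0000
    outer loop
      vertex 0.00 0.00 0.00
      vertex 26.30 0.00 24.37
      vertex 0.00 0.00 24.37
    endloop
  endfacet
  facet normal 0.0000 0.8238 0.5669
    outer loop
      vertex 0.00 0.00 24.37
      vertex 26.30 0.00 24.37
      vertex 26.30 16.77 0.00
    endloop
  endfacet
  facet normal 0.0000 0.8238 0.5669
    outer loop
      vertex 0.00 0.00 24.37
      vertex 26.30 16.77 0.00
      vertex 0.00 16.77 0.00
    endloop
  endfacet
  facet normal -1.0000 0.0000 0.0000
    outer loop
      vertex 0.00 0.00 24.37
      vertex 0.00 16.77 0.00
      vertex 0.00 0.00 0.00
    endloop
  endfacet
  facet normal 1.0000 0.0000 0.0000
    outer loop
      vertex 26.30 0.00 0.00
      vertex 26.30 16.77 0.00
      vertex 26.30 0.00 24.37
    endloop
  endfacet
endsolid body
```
; perimeter-only toolpath
G21 ; units = mm
G90 ; absolute positioning
G28 ; home
; layer 1
G0 Z4.06
G0 X0.00 Y0.00
G1 X26.30 Y0.00
G1 X26.30 Y13.97
G1 X0.00 Y13.97
G1 X0.00 Y0.00
; layer 2
G0 Z8.12
G0 X0.00 Y0.00
G1 X26.30 Y0.00
G1 X26.30 Y11.18
G1 X0.00 Y11.18
G1 X0.00 Y0.00
; layer 3
G0 Z12.18
G0 X0.00 Y0.00
G1 X26.30 Y0.00
G1 X26.30 Y8.38
G1 X0.00 Y8.38
G1 X0.00 Y0.00
; layer 4
G0 Z16.25
G0 X0.00 Y0.00
G1 X26.30 Y0.00
G1 X26.30 Y5.59
G1 X0.00 Y5.59
G1 X0.00 Y0.00
; layer 5
G0 Z20.31
G0 X0.00 Y0.00
G1 X26.30 Y0.00
G1 X26.30 Y2.80
G1 X0.00 Y2.80
G1 X0.00 Y0.00
M2 ; end

The solid is a wedge (ramp): 26.3 × 16.8 mm base, rising to 24.4 mm along the y=0 edge and sloping linearly to z=0 at y=16.8. Slicing at Δz = 4.06 mm — 6 equal slices spanning the solid's height, so layer i sits at z = i·h/6 — gives 5 non-empty perimeters. Each is a 4-segment closed polygon; G0 lifts to the layer z and rapids to the start vertex, then G1 traces the edges. The cross-section shrinks linearly with z (the slice at the apex is degenerate and omitted).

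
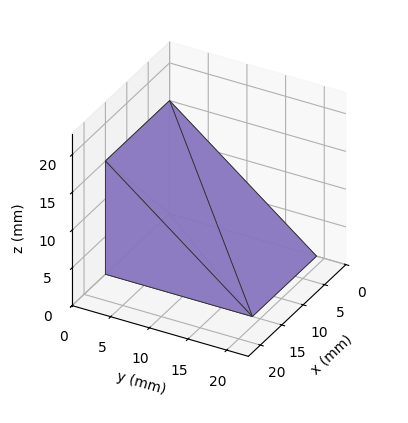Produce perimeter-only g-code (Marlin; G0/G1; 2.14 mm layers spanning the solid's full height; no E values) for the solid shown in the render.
Reading the render: the shape is a wedge (ramp): 15 × 19 mm base, rising to 15 mm along the y=0 edge and sloping linearly to z=0 at y=19 (dimensions read to the nearest mm from the axis ticks). For the g-code, the solid's height is divided into equal slices at the stated Δz and each level perimeter traced with G1 moves after a G0 lift.

; perimeter-only toolpath
G21 ; units = mm
G90 ; absolute positioning
G28 ; home
; layer 1
G0 Z2.14
G0 X0.00 Y0.00
G1 X15.00 Y0.00
G1 X15.00 Y16.29
G1 X0.00 Y16.29
G1 X0.00 Y0.00
; layer 2
G0 Z4.29
G0 X0.00 Y0.00
G1 X15.00 Y0.00
G1 X15.00 Y13.57
G1 X0.00 Y13.57
G1 X0.00 Y0.00
; layer 3
G0 Z6.43
G0 X0.00 Y0.00
G1 X15.00 Y0.00
G1 X15.00 Y10.86
G1 X0.00 Y10.86
G1 X0.00 Y0.00
; layer 4
G0 Z8.57
G0 X0.00 Y0.00
G1 X15.00 Y0.00
G1 X15.00 Y8.14
G1 X0.00 Y8.14
G1 X0.00 Y0.00
; layer 5
G0 Z10.71
G0 X0.00 Y0.00
G1 X15.00 Y0.00
G1 X15.00 Y5.43
G1 X0.00 Y5.43
G1 X0.00 Y0.00
; layer 6
G0 Z12.86
G0 X0.00 Y0.00
G1 X15.00 Y0.00
G1 X15.00 Y2.71
G1 X0.00 Y2.71
G1 X0.00 Y0.00
M2 ; end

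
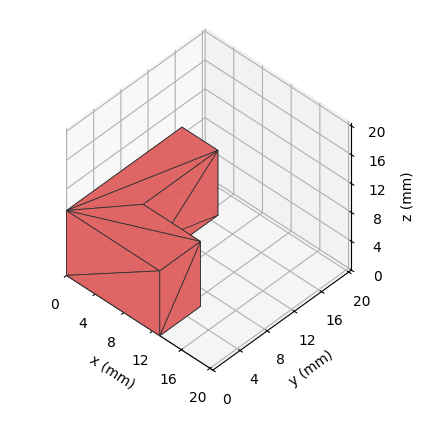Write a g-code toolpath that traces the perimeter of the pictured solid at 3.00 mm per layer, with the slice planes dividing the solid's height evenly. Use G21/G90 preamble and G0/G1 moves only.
Reading the render: the shape is an L-shaped prism: outer 13 × 17 mm, arm thicknesses ≈ 6 mm (horizontal) and 5 mm (vertical), extruded 9 mm in z (dimensions read to the nearest mm from the axis ticks). For the g-code, the solid's height is divided into equal slices at the stated Δz and each level perimeter traced with G1 moves after a G0 lift.

; perimeter-only toolpath
G21 ; units = mm
G90 ; absolute positioning
G28 ; home
; layer 1
G0 Z3.00
G0 X0.00 Y0.00
G1 X13.00 Y0.00
G1 X13.00 Y6.00
G1 X5.00 Y6.00
G1 X5.00 Y17.00
G1 X0.00 Y17.00
G1 X0.00 Y0.00
; layer 2
G0 Z6.00
G0 X0.00 Y0.00
G1 X13.00 Y0.00
G1 X13.00 Y6.00
G1 X5.00 Y6.00
G1 X5.00 Y17.00
G1 X0.00 Y17.00
G1 X0.00 Y0.00
; layer 3
G0 Z9.00
G0 X0.00 Y0.00
G1 X13.00 Y0.00
G1 X13.00 Y6.00
G1 X5.00 Y6.00
G1 X5.00 Y17.00
G1 X0.00 Y17.00
G1 X0.00 Y0.00
M2 ; end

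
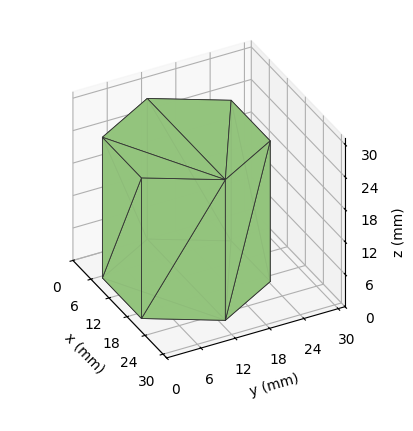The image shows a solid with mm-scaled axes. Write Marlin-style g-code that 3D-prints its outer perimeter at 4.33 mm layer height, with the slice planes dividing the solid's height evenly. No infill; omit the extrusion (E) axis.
Reading the render: the shape is a regular 6-sided prism (a cylinder approximated with 6 flat sides), circumscribed radius ≈ 13 mm, height ≈ 26 mm (dimensions read to the nearest mm from the axis ticks). For the g-code, the solid's height is divided into equal slices at the stated Δz and each level perimeter traced with G1 moves after a G0 lift.

; perimeter-only toolpath
G21 ; units = mm
G90 ; absolute positioning
G28 ; home
; layer 1
G0 Z4.33
G0 X26.00 Y13.00
G1 X19.50 Y24.26
G1 X6.50 Y24.26
G1 X0.00 Y13.00
G1 X6.50 Y1.74
G1 X19.50 Y1.74
G1 X26.00 Y13.00
; layer 2
G0 Z8.67
G0 X26.00 Y13.00
G1 X19.50 Y24.26
G1 X6.50 Y24.26
G1 X0.00 Y13.00
G1 X6.50 Y1.74
G1 X19.50 Y1.74
G1 X26.00 Y13.00
; layer 3
G0 Z13.00
G0 X26.00 Y13.00
G1 X19.50 Y24.26
G1 X6.50 Y24.26
G1 X0.00 Y13.00
G1 X6.50 Y1.74
G1 X19.50 Y1.74
G1 X26.00 Y13.00
; layer 4
G0 Z17.33
G0 X26.00 Y13.00
G1 X19.50 Y24.26
G1 X6.50 Y24.26
G1 X0.00 Y13.00
G1 X6.50 Y1.74
G1 X19.50 Y1.74
G1 X26.00 Y13.00
; layer 5
G0 Z21.67
G0 X26.00 Y13.00
G1 X19.50 Y24.26
G1 X6.50 Y24.26
G1 X0.00 Y13.00
G1 X6.50 Y1.74
G1 X19.50 Y1.74
G1 X26.00 Y13.00
; layer 6
G0 Z26.00
G0 X26.00 Y13.00
G1 X19.50 Y24.26
G1 X6.50 Y24.26
G1 X0.00 Y13.00
G1 X6.50 Y1.74
G1 X19.50 Y1.74
G1 X26.00 Y13.00
M2 ; end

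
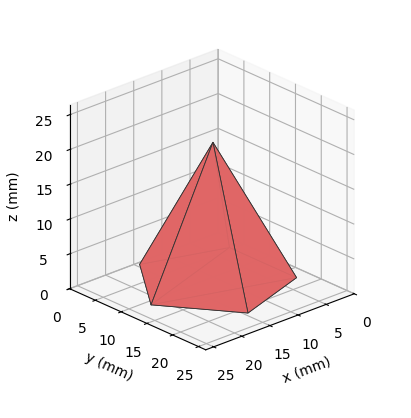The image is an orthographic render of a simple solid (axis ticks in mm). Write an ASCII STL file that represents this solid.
Reading the render: the shape is a regular 5-sided pyramid, base circumscribed radius ≈ 11 mm, apex at z ≈ 20 mm (dimensions read to the nearest mm from the axis ticks). For the STL, each face is triangulated and given an outward normal.

solid part
  facet normal 0.0000 0.0000 -1.0000
    outer loop
      vertex 2.1 17.5 0.0
      vertex 14.4 21.5 0.0
      vertex 22.0 11.0 0.0
    endloop
  endfacet
  facet normal 0.0000 0.0000 -1.0000
    outer loop
      vertex 2.1 4.5 0.0
      vertex 2.1 17.5 0.0
      vertex 22.0 11.0 0.0
    endloop
  endfacet
  facet normal 0.0000 0.0000 -1.0000
    outer loop
      vertex 14.4 0.5 0.0
      vertex 2.1 4.5 0.0
      vertex 22.0 11.0 0.0
    endloop
  endfacet
  facet normal 0.7399 0.5356 0.4070
    outer loop
      vertex 22.0 11.0 0.0
      vertex 14.4 21.5 0.0
      vertex 11.0 11.0 20.0
    endloop
  endfacet
  facet normal -0.2824 0.8683 0.4078
    outer loop
      vertex 14.4 21.5 0.0
      vertex 2.1 17.5 0.0
      vertex 11.0 11.0 20.0
    endloop
  endfacet
  facet normal -0.9136 0.0000 0.4066
    outer loop
      vertex 2.1 17.5 0.0
      vertex 2.1 4.5 0.0
      vertex 11.0 11.0 20.0
    endloop
  endfacet
  facet normal -0.2824 -0.8683 0.4078
    outer loop
      vertex 2.1 4.5 0.0
      vertex 14.4 0.5 0.0
      vertex 11.0 11.0 20.0
    endloop
  endfacet
  facet normal 0.7399 -0.5356 0.4070
    outer loop
      vertex 14.4 0.5 0.0
      vertex 22.0 11.0 0.0
      vertex 11.0 11.0 20.0
    endloop
  endfacet
endsolid part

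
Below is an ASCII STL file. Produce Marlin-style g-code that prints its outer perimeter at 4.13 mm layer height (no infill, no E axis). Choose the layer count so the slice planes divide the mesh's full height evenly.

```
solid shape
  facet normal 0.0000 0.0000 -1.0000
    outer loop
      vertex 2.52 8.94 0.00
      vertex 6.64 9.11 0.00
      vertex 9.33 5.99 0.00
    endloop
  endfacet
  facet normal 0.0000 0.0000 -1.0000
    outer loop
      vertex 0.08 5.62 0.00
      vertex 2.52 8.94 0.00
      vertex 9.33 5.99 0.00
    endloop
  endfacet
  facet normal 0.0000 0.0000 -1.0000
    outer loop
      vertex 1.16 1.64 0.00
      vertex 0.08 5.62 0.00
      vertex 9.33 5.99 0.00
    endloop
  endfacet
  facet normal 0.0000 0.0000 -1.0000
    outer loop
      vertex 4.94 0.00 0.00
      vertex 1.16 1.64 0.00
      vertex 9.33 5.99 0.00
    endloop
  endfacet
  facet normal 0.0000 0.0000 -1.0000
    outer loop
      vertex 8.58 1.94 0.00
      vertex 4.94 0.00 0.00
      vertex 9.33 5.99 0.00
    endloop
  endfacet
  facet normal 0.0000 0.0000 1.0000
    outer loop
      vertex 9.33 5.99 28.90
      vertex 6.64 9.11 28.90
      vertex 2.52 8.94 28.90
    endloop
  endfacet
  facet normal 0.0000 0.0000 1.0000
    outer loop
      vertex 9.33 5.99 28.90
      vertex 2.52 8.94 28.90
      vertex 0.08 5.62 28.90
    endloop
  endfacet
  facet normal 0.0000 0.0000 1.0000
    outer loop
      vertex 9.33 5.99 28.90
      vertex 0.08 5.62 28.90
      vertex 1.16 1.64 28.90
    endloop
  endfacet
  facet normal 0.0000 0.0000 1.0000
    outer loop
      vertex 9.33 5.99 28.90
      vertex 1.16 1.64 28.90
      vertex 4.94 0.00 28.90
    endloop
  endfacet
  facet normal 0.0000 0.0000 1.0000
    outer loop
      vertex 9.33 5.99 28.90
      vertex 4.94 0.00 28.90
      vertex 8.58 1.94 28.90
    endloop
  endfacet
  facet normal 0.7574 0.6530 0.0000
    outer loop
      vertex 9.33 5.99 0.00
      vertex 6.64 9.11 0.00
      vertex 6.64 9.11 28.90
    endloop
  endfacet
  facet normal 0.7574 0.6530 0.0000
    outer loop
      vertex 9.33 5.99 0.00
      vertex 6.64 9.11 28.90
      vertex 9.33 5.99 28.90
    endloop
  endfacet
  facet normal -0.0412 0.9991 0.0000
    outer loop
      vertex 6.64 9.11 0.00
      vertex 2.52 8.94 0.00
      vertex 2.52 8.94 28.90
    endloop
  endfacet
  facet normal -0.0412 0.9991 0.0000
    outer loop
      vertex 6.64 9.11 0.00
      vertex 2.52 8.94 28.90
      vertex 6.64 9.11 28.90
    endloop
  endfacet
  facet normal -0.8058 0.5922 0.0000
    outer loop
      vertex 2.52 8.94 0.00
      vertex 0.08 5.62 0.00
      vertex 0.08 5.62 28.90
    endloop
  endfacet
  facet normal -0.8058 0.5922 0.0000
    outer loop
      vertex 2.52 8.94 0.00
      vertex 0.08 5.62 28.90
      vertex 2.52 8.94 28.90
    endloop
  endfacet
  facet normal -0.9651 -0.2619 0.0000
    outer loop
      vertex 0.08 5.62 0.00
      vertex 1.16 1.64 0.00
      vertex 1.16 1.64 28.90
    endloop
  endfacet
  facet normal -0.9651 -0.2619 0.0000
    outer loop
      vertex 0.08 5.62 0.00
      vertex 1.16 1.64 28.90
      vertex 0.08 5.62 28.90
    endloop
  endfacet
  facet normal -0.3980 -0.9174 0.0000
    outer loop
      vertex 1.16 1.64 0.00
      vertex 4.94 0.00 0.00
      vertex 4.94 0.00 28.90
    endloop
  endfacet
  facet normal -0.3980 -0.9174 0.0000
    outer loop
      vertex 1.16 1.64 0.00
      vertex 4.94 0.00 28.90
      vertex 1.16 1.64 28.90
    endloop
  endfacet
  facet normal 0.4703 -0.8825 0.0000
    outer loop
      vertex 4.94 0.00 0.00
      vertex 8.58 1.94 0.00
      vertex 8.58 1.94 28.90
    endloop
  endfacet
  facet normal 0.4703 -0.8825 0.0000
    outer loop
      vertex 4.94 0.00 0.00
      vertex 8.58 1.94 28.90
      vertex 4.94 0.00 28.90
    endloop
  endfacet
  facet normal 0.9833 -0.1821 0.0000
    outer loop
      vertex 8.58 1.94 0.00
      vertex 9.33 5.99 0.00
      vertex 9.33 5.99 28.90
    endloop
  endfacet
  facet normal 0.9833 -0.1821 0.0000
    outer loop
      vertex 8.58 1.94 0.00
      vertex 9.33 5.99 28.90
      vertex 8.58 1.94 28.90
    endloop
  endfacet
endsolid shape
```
; perimeter-only toolpath
G21 ; units = mm
G90 ; absolute positioning
G28 ; home
; layer 1
G0 Z4.13
G0 X9.33 Y5.99
G1 X6.64 Y9.11
G1 X2.52 Y8.94
G1 X0.08 Y5.62
G1 X1.16 Y1.64
G1 X4.94 Y0.00
G1 X8.58 Y1.94
G1 X9.33 Y5.99
; layer 2
G0 Z8.26
G0 X9.33 Y5.99
G1 X6.64 Y9.11
G1 X2.52 Y8.94
G1 X0.08 Y5.62
G1 X1.16 Y1.64
G1 X4.94 Y0.00
G1 X8.58 Y1.94
G1 X9.33 Y5.99
; layer 3
G0 Z12.39
G0 X9.33 Y5.99
G1 X6.64 Y9.11
G1 X2.52 Y8.94
G1 X0.08 Y5.62
G1 X1.16 Y1.64
G1 X4.94 Y0.00
G1 X8.58 Y1.94
G1 X9.33 Y5.99
; layer 4
G0 Z16.51
G0 X9.33 Y5.99
G1 X6.64 Y9.11
G1 X2.52 Y8.94
G1 X0.08 Y5.62
G1 X1.16 Y1.64
G1 X4.94 Y0.00
G1 X8.58 Y1.94
G1 X9.33 Y5.99
; layer 5
G0 Z20.64
G0 X9.33 Y5.99
G1 X6.64 Y9.11
G1 X2.52 Y8.94
G1 X0.08 Y5.62
G1 X1.16 Y1.64
G1 X4.94 Y0.00
G1 X8.58 Y1.94
G1 X9.33 Y5.99
; layer 6
G0 Z24.77
G0 X9.33 Y5.99
G1 X6.64 Y9.11
G1 X2.52 Y8.94
G1 X0.08 Y5.62
G1 X1.16 Y1.64
G1 X4.94 Y0.00
G1 X8.58 Y1.94
G1 X9.33 Y5.99
; layer 7
G0 Z28.90
G0 X9.33 Y5.99
G1 X6.64 Y9.11
G1 X2.52 Y8.94
G1 X0.08 Y5.62
G1 X1.16 Y1.64
G1 X4.94 Y0.00
G1 X8.58 Y1.94
G1 X9.33 Y5.99
M2 ; end

The solid is a regular 7-sided prism (a cylinder approximated with 7 flat sides), circumscribed radius ≈ 4.75 mm, height ≈ 28.9 mm. Slicing at Δz = 4.13 mm — 7 equal slices spanning the solid's height, so layer i sits at z = i·h/7 — gives 7 non-empty perimeters. Each is a 7-segment closed polygon; G0 lifts to the layer z and rapids to the start vertex, then G1 traces the edges.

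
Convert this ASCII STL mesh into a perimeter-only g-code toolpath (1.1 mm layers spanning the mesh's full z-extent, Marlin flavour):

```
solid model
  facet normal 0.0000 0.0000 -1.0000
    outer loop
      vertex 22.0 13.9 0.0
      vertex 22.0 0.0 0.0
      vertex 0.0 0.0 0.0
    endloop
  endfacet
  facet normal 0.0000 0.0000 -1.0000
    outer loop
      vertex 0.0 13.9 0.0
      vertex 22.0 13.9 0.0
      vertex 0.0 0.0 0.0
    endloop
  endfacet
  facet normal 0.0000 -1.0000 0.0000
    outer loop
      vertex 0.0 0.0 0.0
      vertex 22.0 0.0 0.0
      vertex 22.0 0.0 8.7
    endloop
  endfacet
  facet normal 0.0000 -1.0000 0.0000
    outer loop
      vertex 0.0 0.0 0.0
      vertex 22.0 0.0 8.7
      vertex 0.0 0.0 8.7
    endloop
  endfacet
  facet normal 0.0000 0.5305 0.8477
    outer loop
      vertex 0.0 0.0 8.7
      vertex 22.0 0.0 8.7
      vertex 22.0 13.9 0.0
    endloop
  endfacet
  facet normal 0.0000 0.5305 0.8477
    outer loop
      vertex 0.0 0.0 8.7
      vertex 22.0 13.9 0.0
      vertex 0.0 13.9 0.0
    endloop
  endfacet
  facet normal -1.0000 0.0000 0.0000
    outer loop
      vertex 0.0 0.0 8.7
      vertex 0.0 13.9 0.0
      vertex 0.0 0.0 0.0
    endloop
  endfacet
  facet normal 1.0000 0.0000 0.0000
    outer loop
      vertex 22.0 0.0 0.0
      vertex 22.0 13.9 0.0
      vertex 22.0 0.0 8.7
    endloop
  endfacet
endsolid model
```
; perimeter-only toolpath
G21 ; units = mm
G90 ; absolute positioning
G28 ; home
; layer 1
G0 Z1.1
G0 X0.0 Y0.0
G1 X22.0 Y0.0
G1 X22.0 Y12.2
G1 X0.0 Y12.2
G1 X0.0 Y0.0
; layer 2
G0 Z2.2
G0 X0.0 Y0.0
G1 X22.0 Y0.0
G1 X22.0 Y10.4
G1 X0.0 Y10.4
G1 X0.0 Y0.0
; layer 3
G0 Z3.3
G0 X0.0 Y0.0
G1 X22.0 Y0.0
G1 X22.0 Y8.7
G1 X0.0 Y8.7
G1 X0.0 Y0.0
; layer 4
G0 Z4.3
G0 X0.0 Y0.0
G1 X22.0 Y0.0
G1 X22.0 Y7.0
G1 X0.0 Y7.0
G1 X0.0 Y0.0
; layer 5
G0 Z5.4
G0 X0.0 Y0.0
G1 X22.0 Y0.0
G1 X22.0 Y5.2
G1 X0.0 Y5.2
G1 X0.0 Y0.0
; layer 6
G0 Z6.5
G0 X0.0 Y0.0
G1 X22.0 Y0.0
G1 X22.0 Y3.5
G1 X0.0 Y3.5
G1 X0.0 Y0.0
; layer 7
G0 Z7.6
G0 X0.0 Y0.0
G1 X22.0 Y0.0
G1 X22.0 Y1.7
G1 X0.0 Y1.7
G1 X0.0 Y0.0
M2 ; end

The solid is a wedge (ramp): 22 × 13.9 mm base, rising to 8.7 mm along the y=0 edge and sloping linearly to z=0 at y=13.9. Slicing at Δz = 1.1 mm — 8 equal slices spanning the solid's height, so layer i sits at z = i·h/8 — gives 7 non-empty perimeters. Each is a 4-segment closed polygon; G0 lifts to the layer z and rapids to the start vertex, then G1 traces the edges. The cross-section shrinks linearly with z (the slice at the apex is degenerate and omitted).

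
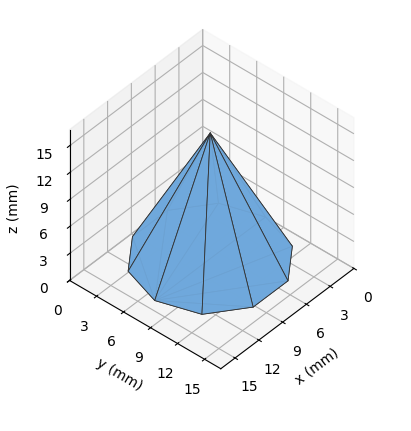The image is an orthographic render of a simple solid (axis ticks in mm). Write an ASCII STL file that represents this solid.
Reading the render: the shape is a regular 10-sided pyramid, base circumscribed radius ≈ 7 mm, apex at z ≈ 14 mm (dimensions read to the nearest mm from the axis ticks). For the STL, each face is triangulated and given an outward normal.

solid part
  facet normal 0.0000 0.0000 -1.0000
    outer loop
      vertex 9.2 13.7 0.0
      vertex 12.7 11.1 0.0
      vertex 14.0 7.0 0.0
    endloop
  endfacet
  facet normal 0.0000 0.0000 -1.0000
    outer loop
      vertex 4.8 13.7 0.0
      vertex 9.2 13.7 0.0
      vertex 14.0 7.0 0.0
    endloop
  endfacet
  facet normal 0.0000 0.0000 -1.0000
    outer loop
      vertex 1.3 11.1 0.0
      vertex 4.8 13.7 0.0
      vertex 14.0 7.0 0.0
    endloop
  endfacet
  facet normal 0.0000 0.0000 -1.0000
    outer loop
      vertex 0.0 7.0 0.0
      vertex 1.3 11.1 0.0
      vertex 14.0 7.0 0.0
    endloop
  endfacet
  facet normal 0.0000 0.0000 -1.0000
    outer loop
      vertex 1.3 2.9 0.0
      vertex 0.0 7.0 0.0
      vertex 14.0 7.0 0.0
    endloop
  endfacet
  facet normal 0.0000 0.0000 -1.0000
    outer loop
      vertex 4.8 0.3 0.0
      vertex 1.3 2.9 0.0
      vertex 14.0 7.0 0.0
    endloop
  endfacet
  facet normal 0.0000 0.0000 -1.0000
    outer loop
      vertex 9.2 0.3 0.0
      vertex 4.8 0.3 0.0
      vertex 14.0 7.0 0.0
    endloop
  endfacet
  facet normal 0.0000 0.0000 -1.0000
    outer loop
      vertex 12.7 2.9 0.0
      vertex 9.2 0.3 0.0
      vertex 14.0 7.0 0.0
    endloop
  endfacet
  facet normal 0.8605 0.2728 0.4302
    outer loop
      vertex 14.0 7.0 0.0
      vertex 12.7 11.1 0.0
      vertex 7.0 7.0 14.0
    endloop
  endfacet
  facet normal 0.5380 0.7243 0.4312
    outer loop
      vertex 12.7 11.1 0.0
      vertex 9.2 13.7 0.0
      vertex 7.0 7.0 14.0
    endloop
  endfacet
  facet normal 0.0000 0.9020 0.4317
    outer loop
      vertex 9.2 13.7 0.0
      vertex 4.8 13.7 0.0
      vertex 7.0 7.0 14.0
    endloop
  endfacet
  facet normal -0.5380 0.7243 0.4312
    outer loop
      vertex 4.8 13.7 0.0
      vertex 1.3 11.1 0.0
      vertex 7.0 7.0 14.0
    endloop
  endfacet
  facet normal -0.8605 0.2728 0.4302
    outer loop
      vertex 1.3 11.1 0.0
      vertex 0.0 7.0 0.0
      vertex 7.0 7.0 14.0
    endloop
  endfacet
  facet normal -0.8605 -0.2728 0.4302
    outer loop
      vertex 0.0 7.0 0.0
      vertex 1.3 2.9 0.0
      vertex 7.0 7.0 14.0
    endloop
  endfacet
  facet normal -0.5380 -0.7243 0.4312
    outer loop
      vertex 1.3 2.9 0.0
      vertex 4.8 0.3 0.0
      vertex 7.0 7.0 14.0
    endloop
  endfacet
  facet normal 0.0000 -0.9020 0.4317
    outer loop
      vertex 4.8 0.3 0.0
      vertex 9.2 0.3 0.0
      vertex 7.0 7.0 14.0
    endloop
  endfacet
  facet normal 0.5380 -0.7243 0.4312
    outer loop
      vertex 9.2 0.3 0.0
      vertex 12.7 2.9 0.0
      vertex 7.0 7.0 14.0
    endloop
  endfacet
  facet normal 0.8605 -0.2728 0.4302
    outer loop
      vertex 12.7 2.9 0.0
      vertex 14.0 7.0 0.0
      vertex 7.0 7.0 14.0
    endloop
  endfacet
endsolid part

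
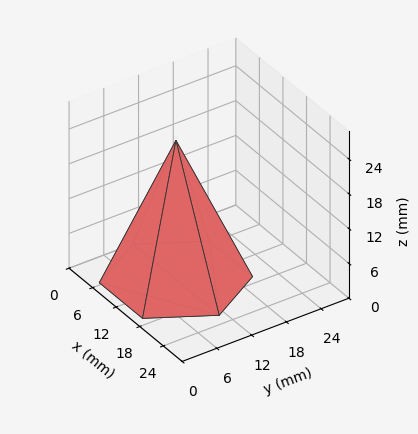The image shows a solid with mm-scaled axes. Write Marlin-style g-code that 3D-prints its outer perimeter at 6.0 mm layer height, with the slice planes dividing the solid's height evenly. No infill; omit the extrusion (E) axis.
Reading the render: the shape is a regular 6-sided pyramid, base circumscribed radius ≈ 11 mm, apex at z ≈ 24 mm (dimensions read to the nearest mm from the axis ticks). For the g-code, the solid's height is divided into equal slices at the stated Δz and each level perimeter traced with G1 moves after a G0 lift.

; perimeter-only toolpath
G21 ; units = mm
G90 ; absolute positioning
G28 ; home
; layer 1
G0 Z6.0
G0 X19.2 Y11.0
G1 X15.1 Y18.1
G1 X6.9 Y18.1
G1 X2.8 Y11.0
G1 X6.9 Y3.9
G1 X15.1 Y3.9
G1 X19.2 Y11.0
; layer 2
G0 Z12.0
G0 X16.5 Y11.0
G1 X13.8 Y15.8
G1 X8.2 Y15.8
G1 X5.5 Y11.0
G1 X8.2 Y6.2
G1 X13.8 Y6.2
G1 X16.5 Y11.0
; layer 3
G0 Z18.0
G0 X13.8 Y11.0
G1 X12.4 Y13.4
G1 X9.6 Y13.4
G1 X8.2 Y11.0
G1 X9.6 Y8.6
G1 X12.4 Y8.6
G1 X13.8 Y11.0
M2 ; end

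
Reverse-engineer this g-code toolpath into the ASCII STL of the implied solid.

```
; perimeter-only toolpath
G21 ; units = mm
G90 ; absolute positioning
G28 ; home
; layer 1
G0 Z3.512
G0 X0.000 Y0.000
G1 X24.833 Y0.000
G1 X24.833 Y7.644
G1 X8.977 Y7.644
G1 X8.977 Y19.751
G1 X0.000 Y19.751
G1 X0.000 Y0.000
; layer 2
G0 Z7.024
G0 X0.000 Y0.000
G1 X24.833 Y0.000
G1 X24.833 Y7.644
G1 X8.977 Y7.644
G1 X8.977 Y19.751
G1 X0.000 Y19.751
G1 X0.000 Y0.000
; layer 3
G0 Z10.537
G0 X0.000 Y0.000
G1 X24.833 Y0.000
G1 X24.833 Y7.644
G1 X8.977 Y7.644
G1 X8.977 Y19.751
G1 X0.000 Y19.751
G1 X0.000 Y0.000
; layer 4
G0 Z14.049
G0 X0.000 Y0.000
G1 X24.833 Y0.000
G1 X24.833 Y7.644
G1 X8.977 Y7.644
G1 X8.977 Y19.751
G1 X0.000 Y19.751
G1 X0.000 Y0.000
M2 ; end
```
solid part
  facet normal 0.0000 0.0000 -1.0000
    outer loop
      vertex 24.833 7.644 0.000
      vertex 24.833 0.000 0.000
      vertex 0.000 0.000 0.000
    endloop
  endfacet
  facet normal 0.0000 0.0000 -1.0000
    outer loop
      vertex 8.977 7.644 0.000
      vertex 24.833 7.644 0.000
      vertex 0.000 0.000 0.000
    endloop
  endfacet
  facet normal 0.0000 0.0000 -1.0000
    outer loop
      vertex 8.977 19.751 0.000
      vertex 8.977 7.644 0.000
      vertex 0.000 0.000 0.000
    endloop
  endfacet
  facet normal 0.0000 0.0000 -1.0000
    outer loop
      vertex 0.000 19.751 0.000
      vertex 8.977 19.751 0.000
      vertex 0.000 0.000 0.000
    endloop
  endfacet
  facet normal 0.0000 0.0000 1.0000
    outer loop
      vertex 0.000 0.000 14.049
      vertex 24.833 0.000 14.049
      vertex 24.833 7.644 14.049
    endloop
  endfacet
  facet normal 0.0000 0.0000 1.0000
    outer loop
      vertex 0.000 0.000 14.049
      vertex 24.833 7.644 14.049
      vertex 8.977 7.644 14.049
    endloop
  endfacet
  facet normal 0.0000 0.0000 1.0000
    outer loop
      vertex 0.000 0.000 14.049
      vertex 8.977 7.644 14.049
      vertex 8.977 19.751 14.049
    endloop
  endfacet
  facet normal 0.0000 0.0000 1.0000
    outer loop
      vertex 0.000 0.000 14.049
      vertex 8.977 19.751 14.049
      vertex 0.000 19.751 14.049
    endloop
  endfacet
  facet normal 0.0000 -1.0000 0.0000
    outer loop
      vertex 0.000 0.000 0.000
      vertex 24.833 0.000 0.000
      vertex 24.833 0.000 14.049
    endloop
  endfacet
  facet normal 0.0000 -1.0000 0.0000
    outer loop
      vertex 0.000 0.000 0.000
      vertex 24.833 0.000 14.049
      vertex 0.000 0.000 14.049
    endloop
  endfacet
  facet normal 1.0000 0.0000 0.0000
    outer loop
      vertex 24.833 0.000 0.000
      vertex 24.833 7.644 0.000
      vertex 24.833 7.644 14.049
    endloop
  endfacet
  facet normal 1.0000 0.0000 0.0000
    outer loop
      vertex 24.833 0.000 0.000
      vertex 24.833 7.644 14.049
      vertex 24.833 0.000 14.049
    endloop
  endfacet
  facet normal 0.0000 1.0000 0.0000
    outer loop
      vertex 24.833 7.644 0.000
      vertex 8.977 7.644 0.000
      vertex 8.977 7.644 14.049
    endloop
  endfacet
  facet normal 0.0000 1.0000 0.0000
    outer loop
      vertex 24.833 7.644 0.000
      vertex 8.977 7.644 14.049
      vertex 24.833 7.644 14.049
    endloop
  endfacet
  facet normal 1.0000 0.0000 0.0000
    outer loop
      vertex 8.977 7.644 0.000
      vertex 8.977 19.751 0.000
      vertex 8.977 19.751 14.049
    endloop
  endfacet
  facet normal 1.0000 0.0000 0.0000
    outer loop
      vertex 8.977 7.644 0.000
      vertex 8.977 19.751 14.049
      vertex 8.977 7.644 14.049
    endloop
  endfacet
  facet normal 0.0000 1.0000 0.0000
    outer loop
      vertex 8.977 19.751 0.000
      vertex 0.000 19.751 0.000
      vertex 0.000 19.751 14.049
    endloop
  endfacet
  facet normal 0.0000 1.0000 0.0000
    outer loop
      vertex 8.977 19.751 0.000
      vertex 0.000 19.751 14.049
      vertex 8.977 19.751 14.049
    endloop
  endfacet
  facet normal -1.0000 0.0000 0.0000
    outer loop
      vertex 0.000 19.751 0.000
      vertex 0.000 0.000 0.000
      vertex 0.000 0.000 14.049
    endloop
  endfacet
  facet normal -1.0000 0.0000 0.0000
    outer loop
      vertex 0.000 19.751 0.000
      vertex 0.000 0.000 14.049
      vertex 0.000 19.751 14.049
    endloop
  endfacet
endsolid part

The G0 Z moves step by Δz≈3.512 mm. Every layer's G1 loop is the same polygon, so the solid is a straight extrusion of it from z=0 to z≈14. Closing with flat bottom and top caps and triangulating gives 20 facets — an L-shaped prism: outer 24.8 × 19.8 mm, arm thicknesses ≈ 7.64 mm (horizontal) and 8.98 mm (vertical), extruded 14 mm in z.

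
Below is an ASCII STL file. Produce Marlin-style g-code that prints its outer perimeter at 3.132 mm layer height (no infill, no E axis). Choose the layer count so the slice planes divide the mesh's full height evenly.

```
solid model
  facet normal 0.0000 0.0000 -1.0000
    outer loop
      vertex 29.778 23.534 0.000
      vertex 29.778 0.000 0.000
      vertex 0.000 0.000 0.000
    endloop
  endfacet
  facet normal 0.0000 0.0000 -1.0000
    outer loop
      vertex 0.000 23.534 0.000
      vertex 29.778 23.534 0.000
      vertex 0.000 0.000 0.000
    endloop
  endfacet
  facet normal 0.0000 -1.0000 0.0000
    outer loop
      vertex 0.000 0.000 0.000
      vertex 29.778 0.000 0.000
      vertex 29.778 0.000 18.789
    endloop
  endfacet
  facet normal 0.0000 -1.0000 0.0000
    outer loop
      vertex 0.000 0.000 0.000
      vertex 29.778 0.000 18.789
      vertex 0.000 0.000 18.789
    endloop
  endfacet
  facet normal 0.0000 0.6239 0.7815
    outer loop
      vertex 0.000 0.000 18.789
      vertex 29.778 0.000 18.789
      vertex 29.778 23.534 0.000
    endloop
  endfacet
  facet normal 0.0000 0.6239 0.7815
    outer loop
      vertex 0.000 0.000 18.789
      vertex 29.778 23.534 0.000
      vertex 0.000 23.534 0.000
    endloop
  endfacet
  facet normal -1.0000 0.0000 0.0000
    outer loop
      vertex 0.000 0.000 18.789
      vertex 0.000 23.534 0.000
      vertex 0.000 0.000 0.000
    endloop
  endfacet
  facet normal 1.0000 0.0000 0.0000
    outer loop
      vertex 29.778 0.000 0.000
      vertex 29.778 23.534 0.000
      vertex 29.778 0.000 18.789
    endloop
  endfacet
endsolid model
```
; perimeter-only toolpath
G21 ; units = mm
G90 ; absolute positioning
G28 ; home
; layer 1
G0 Z3.132
G0 X0.000 Y0.000
G1 X29.778 Y0.000
G1 X29.778 Y19.612
G1 X0.000 Y19.612
G1 X0.000 Y0.000
; layer 2
G0 Z6.263
G0 X0.000 Y0.000
G1 X29.778 Y0.000
G1 X29.778 Y15.689
G1 X0.000 Y15.689
G1 X0.000 Y0.000
; layer 3
G0 Z9.395
G0 X0.000 Y0.000
G1 X29.778 Y0.000
G1 X29.778 Y11.767
G1 X0.000 Y11.767
G1 X0.000 Y0.000
; layer 4
G0 Z12.526
G0 X0.000 Y0.000
G1 X29.778 Y0.000
G1 X29.778 Y7.845
G1 X0.000 Y7.845
G1 X0.000 Y0.000
; layer 5
G0 Z15.658
G0 X0.000 Y0.000
G1 X29.778 Y0.000
G1 X29.778 Y3.922
G1 X0.000 Y3.922
G1 X0.000 Y0.000
M2 ; end

The solid is a wedge (ramp): 29.8 × 23.5 mm base, rising to 18.8 mm along the y=0 edge and sloping linearly to z=0 at y=23.5. Slicing at Δz = 3.132 mm — 6 equal slices spanning the solid's height, so layer i sits at z = i·h/6 — gives 5 non-empty perimeters. Each is a 4-segment closed polygon; G0 lifts to the layer z and rapids to the start vertex, then G1 traces the edges. The cross-section shrinks linearly with z (the slice at the apex is degenerate and omitted).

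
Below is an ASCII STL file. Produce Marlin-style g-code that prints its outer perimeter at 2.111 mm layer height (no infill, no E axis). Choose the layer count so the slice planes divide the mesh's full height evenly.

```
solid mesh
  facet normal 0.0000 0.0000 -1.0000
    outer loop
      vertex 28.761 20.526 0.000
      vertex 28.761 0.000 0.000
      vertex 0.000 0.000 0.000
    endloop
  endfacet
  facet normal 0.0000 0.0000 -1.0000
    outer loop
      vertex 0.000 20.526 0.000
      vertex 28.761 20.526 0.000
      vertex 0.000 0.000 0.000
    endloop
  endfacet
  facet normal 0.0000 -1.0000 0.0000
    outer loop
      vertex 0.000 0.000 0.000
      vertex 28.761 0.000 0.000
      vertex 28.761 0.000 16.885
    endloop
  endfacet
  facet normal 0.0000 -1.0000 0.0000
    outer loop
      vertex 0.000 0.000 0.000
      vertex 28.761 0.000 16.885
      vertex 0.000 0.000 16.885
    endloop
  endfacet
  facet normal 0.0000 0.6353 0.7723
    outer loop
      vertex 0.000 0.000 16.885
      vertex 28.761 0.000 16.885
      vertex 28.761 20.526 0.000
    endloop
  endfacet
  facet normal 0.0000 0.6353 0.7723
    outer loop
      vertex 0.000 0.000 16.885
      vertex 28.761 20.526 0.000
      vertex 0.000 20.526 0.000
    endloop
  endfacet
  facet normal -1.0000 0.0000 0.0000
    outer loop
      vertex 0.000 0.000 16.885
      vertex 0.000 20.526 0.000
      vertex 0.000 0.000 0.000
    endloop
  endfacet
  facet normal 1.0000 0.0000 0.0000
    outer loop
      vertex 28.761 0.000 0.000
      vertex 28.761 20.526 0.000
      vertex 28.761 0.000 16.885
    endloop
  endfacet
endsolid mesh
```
; perimeter-only toolpath
G21 ; units = mm
G90 ; absolute positioning
G28 ; home
; layer 1
G0 Z2.111
G0 X0.000 Y0.000
G1 X28.761 Y0.000
G1 X28.761 Y17.960
G1 X0.000 Y17.960
G1 X0.000 Y0.000
; layer 2
G0 Z4.221
G0 X0.000 Y0.000
G1 X28.761 Y0.000
G1 X28.761 Y15.395
G1 X0.000 Y15.395
G1 X0.000 Y0.000
; layer 3
G0 Z6.332
G0 X0.000 Y0.000
G1 X28.761 Y0.000
G1 X28.761 Y12.829
G1 X0.000 Y12.829
G1 X0.000 Y0.000
; layer 4
G0 Z8.443
G0 X0.000 Y0.000
G1 X28.761 Y0.000
G1 X28.761 Y10.263
G1 X0.000 Y10.263
G1 X0.000 Y0.000
; layer 5
G0 Z10.553
G0 X0.000 Y0.000
G1 X28.761 Y0.000
G1 X28.761 Y7.697
G1 X0.000 Y7.697
G1 X0.000 Y0.000
; layer 6
G0 Z12.664
G0 X0.000 Y0.000
G1 X28.761 Y0.000
G1 X28.761 Y5.131
G1 X0.000 Y5.131
G1 X0.000 Y0.000
; layer 7
G0 Z14.774
G0 X0.000 Y0.000
G1 X28.761 Y0.000
G1 X28.761 Y2.566
G1 X0.000 Y2.566
G1 X0.000 Y0.000
M2 ; end

The solid is a wedge (ramp): 28.8 × 20.5 mm base, rising to 16.9 mm along the y=0 edge and sloping linearly to z=0 at y=20.5. Slicing at Δz = 2.111 mm — 8 equal slices spanning the solid's height, so layer i sits at z = i·h/8 — gives 7 non-empty perimeters. Each is a 4-segment closed polygon; G0 lifts to the layer z and rapids to the start vertex, then G1 traces the edges. The cross-section shrinks linearly with z (the slice at the apex is degenerate and omitted).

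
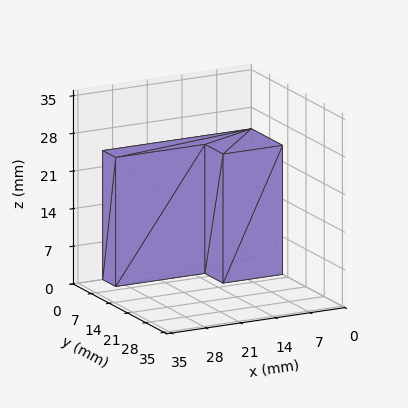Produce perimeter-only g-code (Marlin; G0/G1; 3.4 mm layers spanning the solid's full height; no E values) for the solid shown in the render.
Reading the render: the shape is an L-shaped prism: outer 30 × 12 mm, arm thicknesses ≈ 5 mm (horizontal) and 12 mm (vertical), extruded 24 mm in z (dimensions read to the nearest mm from the axis ticks). For the g-code, the solid's height is divided into equal slices at the stated Δz and each level perimeter traced with G1 moves after a G0 lift.

; perimeter-only toolpath
G21 ; units = mm
G90 ; absolute positioning
G28 ; home
; layer 1
G0 Z3.4
G0 X0.0 Y0.0
G1 X30.0 Y0.0
G1 X30.0 Y5.0
G1 X12.0 Y5.0
G1 X12.0 Y12.0
G1 X0.0 Y12.0
G1 X0.0 Y0.0
; layer 2
G0 Z6.9
G0 X0.0 Y0.0
G1 X30.0 Y0.0
G1 X30.0 Y5.0
G1 X12.0 Y5.0
G1 X12.0 Y12.0
G1 X0.0 Y12.0
G1 X0.0 Y0.0
; layer 3
G0 Z10.3
G0 X0.0 Y0.0
G1 X30.0 Y0.0
G1 X30.0 Y5.0
G1 X12.0 Y5.0
G1 X12.0 Y12.0
G1 X0.0 Y12.0
G1 X0.0 Y0.0
; layer 4
G0 Z13.7
G0 X0.0 Y0.0
G1 X30.0 Y0.0
G1 X30.0 Y5.0
G1 X12.0 Y5.0
G1 X12.0 Y12.0
G1 X0.0 Y12.0
G1 X0.0 Y0.0
; layer 5
G0 Z17.1
G0 X0.0 Y0.0
G1 X30.0 Y0.0
G1 X30.0 Y5.0
G1 X12.0 Y5.0
G1 X12.0 Y12.0
G1 X0.0 Y12.0
G1 X0.0 Y0.0
; layer 6
G0 Z20.6
G0 X0.0 Y0.0
G1 X30.0 Y0.0
G1 X30.0 Y5.0
G1 X12.0 Y5.0
G1 X12.0 Y12.0
G1 X0.0 Y12.0
G1 X0.0 Y0.0
; layer 7
G0 Z24.0
G0 X0.0 Y0.0
G1 X30.0 Y0.0
G1 X30.0 Y5.0
G1 X12.0 Y5.0
G1 X12.0 Y12.0
G1 X0.0 Y12.0
G1 X0.0 Y0.0
M2 ; end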